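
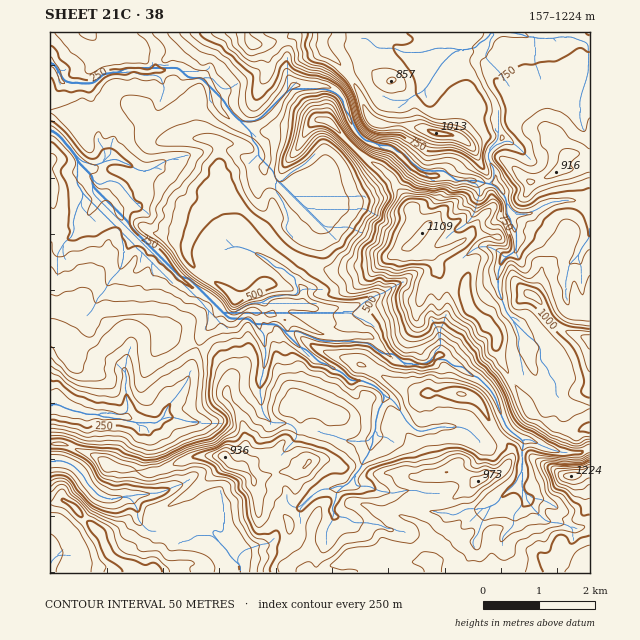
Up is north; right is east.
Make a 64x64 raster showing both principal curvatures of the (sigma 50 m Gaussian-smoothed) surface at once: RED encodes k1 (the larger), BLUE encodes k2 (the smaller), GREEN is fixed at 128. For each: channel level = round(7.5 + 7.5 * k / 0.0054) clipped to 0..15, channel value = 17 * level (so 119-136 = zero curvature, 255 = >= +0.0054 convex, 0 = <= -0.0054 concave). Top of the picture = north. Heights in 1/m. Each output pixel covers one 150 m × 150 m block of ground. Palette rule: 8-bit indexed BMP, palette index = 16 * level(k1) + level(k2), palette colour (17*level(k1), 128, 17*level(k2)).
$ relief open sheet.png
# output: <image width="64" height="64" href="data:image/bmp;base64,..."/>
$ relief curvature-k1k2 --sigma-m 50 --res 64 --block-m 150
<image width="64" height="64" href="data:image/bmp;base64,Qk02FAAAAAAAADYEAAAoAAAAQAAAAEAAAAABAAgAAAAAAAAQAAATCwAAEwsAAAABAAAAAAAAAIAAABGAAAAigAAAM4AAAESAAABVgAAAZoAAAHeAAACIgAAAmYAAAKqAAAC7gAAAzIAAAN2AAADugAAA/4AAAACAEQARgBEAIoARADOAEQBEgBEAVYARAGaAEQB3gBEAiIARAJmAEQCqgBEAu4ARAMyAEQDdgBEA7oARAP+AEQAAgCIAEYAiACKAIgAzgCIARIAiAFWAIgBmgCIAd4AiAIiAIgCZgCIAqoAiALuAIgDMgCIA3YAiAO6AIgD/gCIAAIAzABGAMwAigDMAM4AzAESAMwBVgDMAZoAzAHeAMwCIgDMAmYAzAKqAMwC7gDMAzIAzAN2AMwDugDMA/4AzAACARAARgEQAIoBEADOARABEgEQAVYBEAGaARAB3gEQAiIBEAJmARACqgEQAu4BEAMyARADdgEQA7oBEAP+ARAAAgFUAEYBVACKAVQAzgFUARIBVAFWAVQBmgFUAd4BVAIiAVQCZgFUAqoBVALuAVQDMgFUA3YBVAO6AVQD/gFUAAIBmABGAZgAigGYAM4BmAESAZgBVgGYAZoBmAHeAZgCIgGYAmYBmAKqAZgC7gGYAzIBmAN2AZgDugGYA/4BmAACAdwARgHcAIoB3ADOAdwBEgHcAVYB3AGaAdwB3gHcAiIB3AJmAdwCqgHcAu4B3AMyAdwDdgHcA7oB3AP+AdwAAgIgAEYCIACKAiAAzgIgARICIAFWAiABmgIgAd4CIAIiAiACZgIgAqoCIALuAiADMgIgA3YCIAO6AiAD/gIgAAICZABGAmQAigJkAM4CZAESAmQBVgJkAZoCZAHeAmQCIgJkAmYCZAKqAmQC7gJkAzICZAN2AmQDugJkA/4CZAACAqgARgKoAIoCqADOAqgBEgKoAVYCqAGaAqgB3gKoAiICqAJmAqgCqgKoAu4CqAMyAqgDdgKoA7oCqAP+AqgAAgLsAEYC7ACKAuwAzgLsARIC7AFWAuwBmgLsAd4C7AIiAuwCZgLsAqoC7ALuAuwDMgLsA3YC7AO6AuwD/gLsAAIDMABGAzAAigMwAM4DMAESAzABVgMwAZoDMAHeAzACIgMwAmYDMAKqAzAC7gMwAzIDMAN2AzADugMwA/4DMAACA3QARgN0AIoDdADOA3QBEgN0AVYDdAGaA3QB3gN0AiIDdAJmA3QCqgN0Au4DdAMyA3QDdgN0A7oDdAP+A3QAAgO4AEYDuACKA7gAzgO4ARIDuAFWA7gBmgO4Ad4DuAIiA7gCZgO4AqoDuALuA7gDMgO4A3YDuAO6A7gD/gO4AAID/ABGA/wAigP8AM4D/AESA/wBVgP8AZoD/AHeA/wCIgP8AmYD/AKqA/wC7gP8AzID/AN2A/wDugP8A/4D/AIeHh4eHh4Z1lre4trq3ppeHh4eHh4eEh5e4qKmXp6mFp6aVhYWHiId3doZ2hqd3doaXmJaYp5eXhoeHh4eHl4d3h3d3doaXx9e4l4a4doaXqKiXh4eGdoZ2hYeYh4eXhZan2LiXhod3h5inp7mol5eXloaHqIZ3doaHqJiHhpiYh3d3dnaGyLd1dXWFp4Z2h4aGhoeHh4d2hpeGloaHl4Z1dZe5uLenmKeohoeXh4eHh4dlhpd2hoeXqJaWl4WYmHd3d3Z2lteHhoeYhnWWdoaGh4eHh4eFhYSDhZeWdpeHdXaVloaGlrmnh4aHloeHh4aGdZeWdYenl5iFl7mVh4h3d3Z1h8e4mHWHh4WGh3d3h4eHh4d2dJa4poSGp3WXl3WHhoZ1ZZamdIV1dqeXl4eHqJWnqIWVh4eXhai6lnaHd3Z1dtfpuLemhoSVl4d3d3eHd3eHhYWH2JeFhriEp6eFhoiHd3aFk4WGhpe4h3aYh4aWlriolnaHh4WEg5ODg3Z1huf1qIeFpreCqJiHd3d3d3d3hoWWl9mXhaaohJe4l3SFhXZ1lqe4qLenh4Z2dZeXhnWGloaGh4aEppaWuJeWhtf5lnZ1dXank7m4t5eHdnd3d3Z1hpfol4aXhXSGuKeDp5eXt8iXh5iGdXWFhYRzlIR1dZeWhIaFqJZzc5WXxen3qHVjcnJzhIWWhqfHt5eGd3d2ZWSG54d2dpaWg5bIpKbp6LeWl4eXl5eXl6fIl5eWdXSFqJdkdZSCZZemlqXplnVycYOUc3NxgIBxhKbYp3Z2dZWWptiXl4aGqHWDhISTlYSFhIOEhIWFhYZ2hrfIp3V1hJSUlnWVxnWWp4am2ad0gZOWl4Z2h5eWhHKChMe2hVNjhbjIhnZ1hqaGhnWFhHKEg4SGh5iXhoaGhnV1p+i4hoWFgqeFdbe4p6d1lrelgnKWyKe4ttb52KeGhXJzpcWWhqTVp6ampqe3qIaGh6iVktfYybeouMfY18int8bH+fbXp4J0lXWn+vr49YSDgXFkh/vn5/jm1+f39siGZGN1uOnouHZ2h5eXuMiXhpa4uaKkp7jHuKiWmJa3yKeUg6iU99lxdJb3+MeXpthxcXKFxvf6qJaXh3V2hrf49/b29/rXlpenl4aFl5fK2MfHqIeGc3SEdYaWdod2h6nKyZSFY5b4ocX31pd1dGO2pqb29/e3l5eXdnZlZXWGh6i4x8batqWXlqe3loWnqIeXhoaWh3V2hnWEhXWGhoaXp5WDZGSE1qTEpnBwgICQkPj52IZ2doaHp4ZldXWFdYWFhnZ1p6WmuHSFptmlhoWFhYV1hIV1dYeHh4aGh3aFhISEdXV21seTYICBhZeoynSHl4eGdYeHh5eXdXaHdoaFhXVldoaUtbeXdHW4poSFdYV1hpiYh3SGh4eXdYV2hoaGhnV119ZwkHN2l8nXx9nWl4Z2hmWXdoaGhXR0dIaXdoRzc2Jjg9anhoVikYGVhnaHh4eXiIiDl5inhJaGdoZ2dnZ2l/dxkKaottfIl4aXuJZ1dIR0g3OCg3OFhqaEhYWGhXV0Y6Xnl3WCpaeWl3d3l6ioqJeXc5a5hISoh4d3d3Z2due3gJWY2temh4d3hoeFhISEhYV2hqd0p6iohZaol6aml5fWt4eFgqi6qJeXp7ioqJiWpoSUp4Kop4eHdnaGdqb4hHCHqOmXdneHdnWEdnWGhoeXh5emg7iXh4d1doeFlri5x4eHhYSImJeYqKiHh4eHlKi4coKFqKiYl5enqMf4uIBzl9i4h4aHh4aWlnZ1hpeHh4e4lIO4l4d2h3V2hYeZyah2hnSFmJiomIeHh4iXlKe5o4CWt6eoubfH2OnZqJNwdrfXh3Z2h4eXp7mGdZeol5iouISDuKeHdod2dHWHqLi3h4dzc5eoqIeHiJeYp2CAcIG318enp7mnl5eXhoGAdZfnp4d2d4eHdna2hoa5uKeoqJeDdKi4h4eHh3R1dqeoqJiXhXGnp4eXp6eodJCSp6bn57anp5aXp4WWhIBwdYfH14d3hoeIh3Z1t4WXyJeHh4eGdHSXqJeHd4d1dIanl5iXqJeAuJeHuKZzkHCVyNnYt6d1cXCQgHG3lHCEp4an6Jd3h4aHh3d2driUuKiHh4eGhoaEl5iYl4iHdYSWqJeIh6iogMeHl7eAcLX499i5qZeEcKKEpshxcpKGdpa4t8Z2h4aHiIeGdna3hbiXh4eXiIeHhIeImJiYmJallpiXiIe4qIDHh7aAovj4x6inmaiFgJWpqJaWdWN2h4eFltm3hoZ1h4d2dXaHt5aoh4eHh4eIh4WGh4eYiIiHhZWYh5iGyJaCt7eCtPimhHNycoOCgIWYqKenl5Zzh3WHl5PXuYaGdYeHhYaXt9moh4eHh4eHh4d2doeXiJiIh4aDhpeGldiEhai3oteCcIKUlZSDc3WGiKe3uLiEc4d2hai41qiGhHWHhobY9+e3mIeHh4aHiJiXh5eXl4iImJiYhoSnZIbZk6a3k3KClLenl4eHl5eGdnaGp+m4goSXh4am2biYlXOHhobn5oZ1dIeHh4d2h5iXl6enmIiIiIeYmJiEkpCQonKScpSnt6eGhoeYl6eXhoaHd6jnhJSllai55qendJCVdnbH5mVkhHWHd4iYl4WIh4eIh4eIh4iHh5iognDot2FypYOUlHSCcoOCgoGDlaaWl5eo2Kalt4OY2JZ3qJG1uHWW94Z0dZd2h4eHiJiGh4d3h4eHh4eHiIaGgXCF+fnWp5Z1dISUpMjIt7enhHBxlaeoqMimlqaUp9iGhpZwl7jI+Lh1dYaXhoeHh4iYh3aHh4eHdoeXh4dycIKm97eGt9jXx9f4tIOVhYan2NiXc4Fwppa3t4aXhKfHdoaFgZi46biWhoaGl5eHh4eIh4eGhoeHl4eHl4ZwgJfo56eGdneHqLi3k4KHhoeHhna32JaWhJBxl8iHl4WXyIeGc5O554Wkpod1hpaWh4eHiIiHl4Z2hnaXhoeBgqj4t4d2d3eHh5eXgoSHmKenp5eXhrfWhqincYCUp5eGhreXhnOB6aZypaaGh4WWlpeHh4iIh5iXhKeVl5dzgajop3d3d3eHh5eGg4WXqLe3ppaXqKaGx9inuKeWlLaGdYWXt5eFgOiChKipl4d1haeGhpiHh4iHqIWWuIWEcIbYuHd3d3eHh4eGhIaXt7enh3WGp5aWl7jZ6ai4uLeopoaEg7i5p2Cgcpiol5anh3SnlnSHh4iHl5eXlKaBcIa3uJd3d3d3d4eGhoeYt6eHdnZ2hnWGp7inlqe4qJeGhpfHuJWBcZC11ICXloaHl6eFlaiGdYaHdpioh3SAlLfXuJiXh3d3d3eHh4aXyJd2dnZ2dnZ1lod1hIaXqJiomIeFlcfoprXn+7VghYaHh4eol3Snh4d1hnaGqJaQt/jGl4iImJeHd3d3d3aHyKd2dod3d3d2hXZ2hoeol6iYl6iIl4Vyx8i1ttmCgpiXh4eImKmEp4eHdnaHhpaDpemmhZeHh4eXh3d3d3aHx6eWh4eHh4d3h3aGhqe3lISlpoaouZa2x5LWpJG1gJWolpiYmJiYhJeYh3d2h5iHdKaVc4aWh4iImJeHd3eHx6aFp5iHh4d3h3d2dnV1dJa4qLiWlLfIg6W3ovjHhFCRgHKXmKmYmIWYmIaHh4WYhnaFdIWXmJeYh4eXl4eYx6d0hbiHdoeGd4d3d3ZlZYWGl7nbybaTyPiklHKm+sWg2LeDcIKEhZR0p5eGh5d1hYWHh5iGhYeYmIaHiJiYqKd2dJe5hoaGh4iHh4d2dWV1c4PFx6i5pZam6LdxhPeAk9nphnaEg3OFh7iYhoeFhoeHd4eHh4aGh4aYmJiIl5eHdnWWpYR2d4eHh4eHhoWGdobG5aaFh3W4hZa3kqPEcHOD56eHh3eGhnbIh4Z2hZiXdoanp5eHh3aGh4eXl5eXh3Z2daS2hYaHh4eHhoWFh4en98WGdWJhgZBwgFDBkIOIyOjn57iXl4Z1xnV1dYZ1p8jIloV1dnd3hnaGl6iXmJiGdnSV54V0hod3d3V0hpe39+iYc4CQcnOGp6aX+YCFyPiWdZbIuLi4triYp4OElJOVg4SGlnR1hnZ2h5ioqZeGhYZ0dOfnlYSFd3Z0dIf4+NmYg4CFuIeFdXV15sSg6OeXdHR1lqeHh5a5qJKCyLh1ZIaHiJiXhnR0c3N0pqaFdIanlISW+NiGdGV0dIf395aWoXCFh7eXdmVllvdxwtqYhYOHhoaYmKiVuIOAp9mWhoaHh5iYqLenl5eWlaanp7fIp3OFdZf4l3VTdIb39nFwcGB1hoeXl4d1lvjplICUk4KGh5iGppeYhaRwlsinhZeGl5eHh5iYqLe3uLi4qKeolpKGhXV25+d0Ynb39nCQlZeGhYeXqNn49/jYlbfHYIOXl4aYqKiGdnVhlseol4aHh4eHh4eHh4eHh4eXl4eGgnGEqKeFdZf3tZT393GQuMnp19Xn+Pj317emlIWXhJG4p5eXqKiYdnaGpceoh4eXh4iHh4eHh3eHh4eHl5d1gZOmlIGFloWHyfn4+YZwlur559fWt7endXSEhIWXlnGVuJeHh5iHhod2h6eXh4eIl4eHh4eIiIZ3h4eHl5aGgZaYqbmGcHSXp7i5uMiEgJj4hWV1dXWldHR1hoeHl6iChKeHd4eXh4eHdoeHh5eYl4aHiIiIiIiHh4eHh5enc5WYl6i4mIWAl5e3l6jIkHHX93R0hXWFlnV3d4eHiJipgZand3eHh4eHh3eHlpeXqJaWl4iIiIiHh4aHh4eoqHKFh4eYyKiHgoKnp3ano4B296VzhYaGlnZ2h4eHh4iolYK3h3eHh4d3h4eHh8d0c4JhhaipqJeYl5iFl5anuaaDh3Z2h7i3mIZxgIBwgHBkxveDhaiop5eGd4eHh4eYp4GnqIeHh4eHd4eHh4e3gqaWp4GSp5aWl4aXlrmWhZSRlod3dnWWyKiGcYSFdHV2pvaVdZeourmGhoeHh4eHmIWDqIeHiIiHh4eHiIiHlHSXp6i3g3GBcYGScoKCcnOUdJZ2hoaGlLa4g5KXl4eGpvi3dYeXlpeGhYeIh4eHh5eDl5eHiIiIh4iHh4iIh3OXh4eHl7e4p6enuJO4loeHmJd2dnaHp5aWpoSi2Mi4p+fHhoaXh4eGhoeHiIeHh4iWdJeHh4eIh4eIh4eHiId0mIiHh4eImJeYmKiDhqeHh4eGdoaHh7mXlpeFcYeXqNm3hoaHiIeHd3eHh4eHh4eGl4aGh4eHh4eHh4eHh4iHhZeHh4eXh4eHiJiXc4aHhoeHh4eFp6i62ce3pZOVqLm3dnZ3h4eHh3eHiIiHh4eHh4eHdYeImIiHh4d3d4eHhpaXl5iYh3d3h4aGhJaXl6enuLi4t6aYxoWFhqW2hHanuJeGh3eHl4eHh4eIiIeHh4iIiId1hnaGdoaHh3d2h4c="/>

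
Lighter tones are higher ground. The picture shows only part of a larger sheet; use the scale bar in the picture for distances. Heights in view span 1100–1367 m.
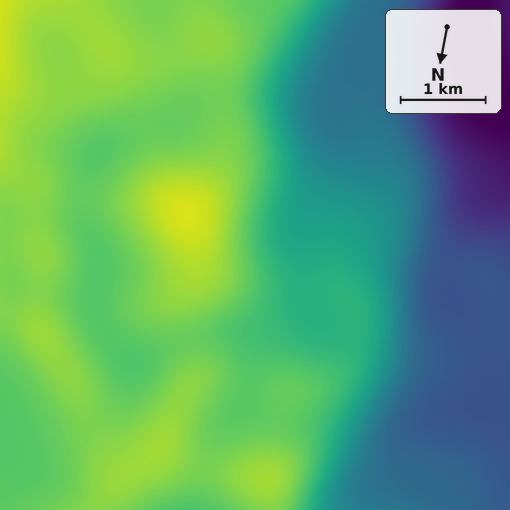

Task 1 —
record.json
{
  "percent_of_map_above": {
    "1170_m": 96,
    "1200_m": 84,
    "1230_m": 75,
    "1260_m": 69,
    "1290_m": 60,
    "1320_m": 38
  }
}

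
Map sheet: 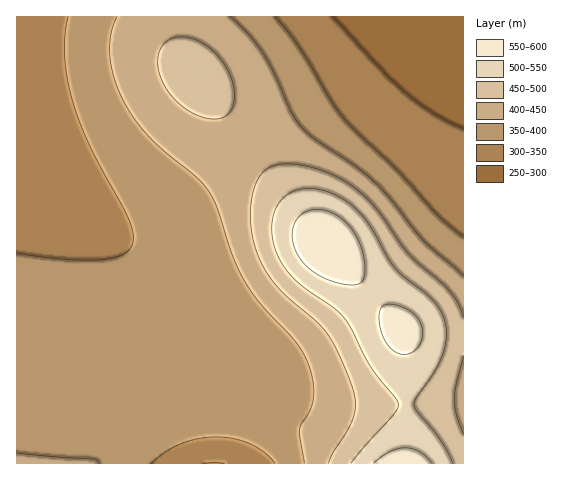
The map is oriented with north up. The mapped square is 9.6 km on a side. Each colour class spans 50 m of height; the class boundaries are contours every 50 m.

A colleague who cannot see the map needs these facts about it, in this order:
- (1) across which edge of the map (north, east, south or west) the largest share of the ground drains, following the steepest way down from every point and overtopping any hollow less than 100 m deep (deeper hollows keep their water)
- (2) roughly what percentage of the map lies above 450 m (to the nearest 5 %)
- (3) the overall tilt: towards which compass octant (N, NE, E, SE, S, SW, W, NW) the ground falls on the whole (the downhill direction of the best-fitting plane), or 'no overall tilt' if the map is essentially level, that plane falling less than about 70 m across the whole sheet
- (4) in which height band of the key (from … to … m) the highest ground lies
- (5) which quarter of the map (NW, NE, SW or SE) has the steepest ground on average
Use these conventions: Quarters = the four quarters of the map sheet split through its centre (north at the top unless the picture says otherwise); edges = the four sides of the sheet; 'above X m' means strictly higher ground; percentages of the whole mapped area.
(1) Most of the ground drains across the western edge.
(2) Roughly 20 % of the ground is higher than 450 m.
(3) Overall the map slopes down towards the north-west.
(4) The highest point is somewhere between 550 and 600 m.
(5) The steepest ground, on average, is in the south-east quarter.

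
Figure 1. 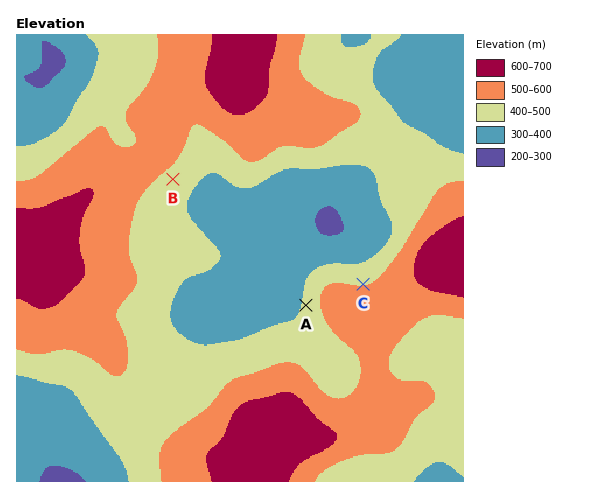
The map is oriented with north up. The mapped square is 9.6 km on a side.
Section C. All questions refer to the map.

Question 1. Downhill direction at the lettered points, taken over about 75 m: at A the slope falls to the W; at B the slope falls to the SE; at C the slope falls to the N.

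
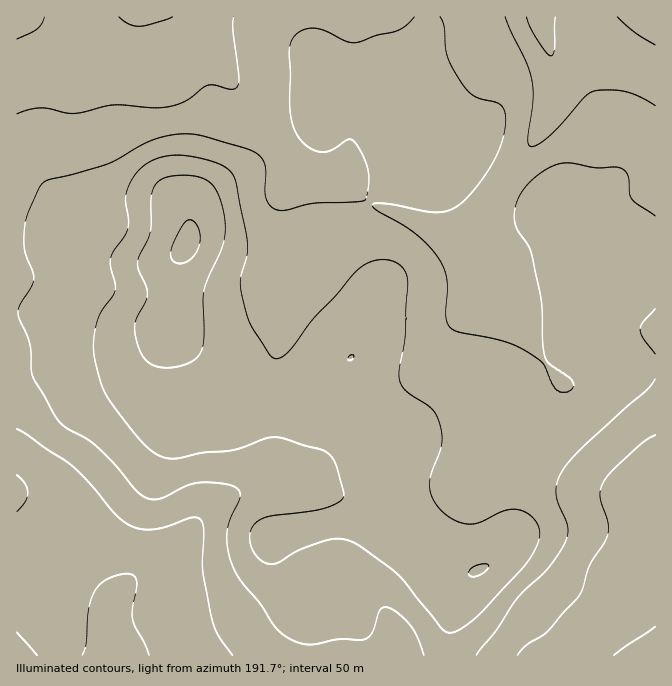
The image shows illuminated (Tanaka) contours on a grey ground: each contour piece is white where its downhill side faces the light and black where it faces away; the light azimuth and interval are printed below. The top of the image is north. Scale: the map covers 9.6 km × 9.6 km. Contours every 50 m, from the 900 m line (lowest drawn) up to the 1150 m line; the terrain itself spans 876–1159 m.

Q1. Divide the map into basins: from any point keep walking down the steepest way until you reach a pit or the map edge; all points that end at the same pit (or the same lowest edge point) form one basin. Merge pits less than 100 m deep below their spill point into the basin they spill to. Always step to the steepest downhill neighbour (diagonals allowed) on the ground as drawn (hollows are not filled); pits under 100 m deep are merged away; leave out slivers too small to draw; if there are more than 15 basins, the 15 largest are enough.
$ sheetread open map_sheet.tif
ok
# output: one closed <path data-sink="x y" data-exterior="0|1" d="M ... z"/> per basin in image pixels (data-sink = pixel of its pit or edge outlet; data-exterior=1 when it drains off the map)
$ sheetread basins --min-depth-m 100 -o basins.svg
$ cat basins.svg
<path data-sink="115 655" data-exterior="1" d="M44 313l-28 0 1 343 429-1 2-21 8-39 8-15 10-8-7-3-28-29-13-18-25-47-9-9-9-4-5-17 0-28-17-27-13-31-8 9-55 35-71 15-3-3-2-32-6-15-12-15-24-22-15 0-35 7-27 0-13-5-17-14z"/><path data-sink="17 17" data-exterior="1" d="M427 16l-410 0-1 296 34 2 10 5 17 14 13 5 27 0 35-7 15 0 24 22 12 15 6 15 2 32 3 3 71-15 55-35 28-28 5-12 6-33 0-15-10-28-5-25 0-15 4-9 24-24 15-10 7-3 27 1-39-36-22-5-63-3-6-15 0-25 3-15 0-15 30 6 43 14 28 0 3-16 10-27z"/><path data-sink="655 17" data-exterior="1" d="M655 16l-227 1 0 13-10 27-2 16 8 15 12 34 8 46-30-2-22 13-18 16-8 12-2 20 5 25 10 28 0 15-8 38-7 12-13 12-2 6 12 27 17 27 0 28 5 17 9 4 9 9 32 57 18 22 19 17 7 0 13-7 16-14 10-18 8-29 24-43 24-27 17-12 20-19 12-15 8-17 2-8-2-4-34-17-11-11-3-8 0-17 7-28 16-19 26-20 26-5z"/><path data-sink="655 655" data-exterior="1" d="M600 264l-3 0-4 4-9 19-3 18 0 17 3 8 11 11 34 17 2 4-2 8-8 17-12 15-20 19-17 12-24 27-24 43-8 29-10 18-11 11-25 13-9 11-8 22 0 8-5 19-1 22 209-1 0-360-16-1-10-3z"/>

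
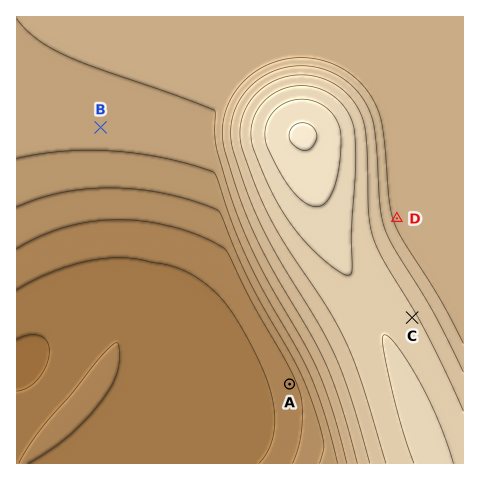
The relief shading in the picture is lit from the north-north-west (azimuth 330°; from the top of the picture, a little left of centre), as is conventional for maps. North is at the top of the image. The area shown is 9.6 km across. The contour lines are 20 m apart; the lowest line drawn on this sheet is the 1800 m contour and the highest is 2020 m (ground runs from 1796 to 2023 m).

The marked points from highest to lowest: C D B A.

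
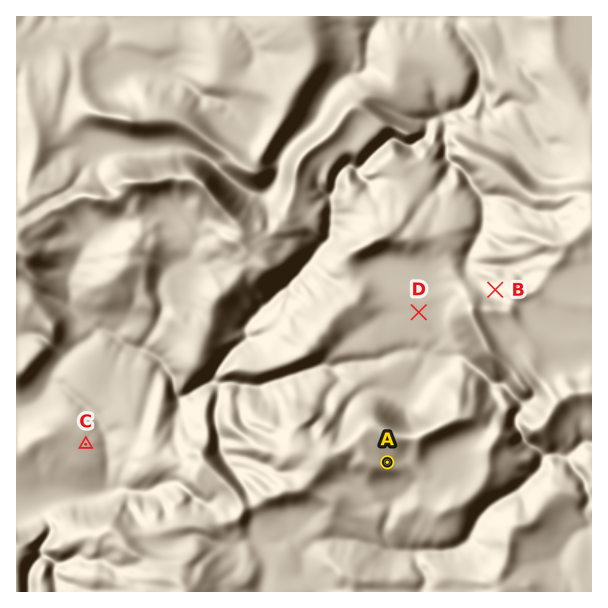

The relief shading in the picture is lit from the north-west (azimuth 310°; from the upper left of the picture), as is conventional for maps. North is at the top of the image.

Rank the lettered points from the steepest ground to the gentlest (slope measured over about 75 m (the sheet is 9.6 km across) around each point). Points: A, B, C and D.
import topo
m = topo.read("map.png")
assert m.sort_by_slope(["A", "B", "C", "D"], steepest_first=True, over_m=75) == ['B', 'A', 'C', 'D']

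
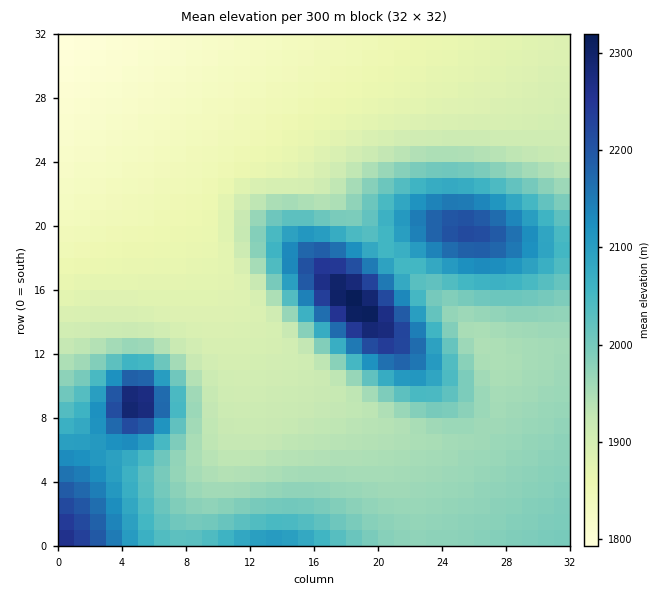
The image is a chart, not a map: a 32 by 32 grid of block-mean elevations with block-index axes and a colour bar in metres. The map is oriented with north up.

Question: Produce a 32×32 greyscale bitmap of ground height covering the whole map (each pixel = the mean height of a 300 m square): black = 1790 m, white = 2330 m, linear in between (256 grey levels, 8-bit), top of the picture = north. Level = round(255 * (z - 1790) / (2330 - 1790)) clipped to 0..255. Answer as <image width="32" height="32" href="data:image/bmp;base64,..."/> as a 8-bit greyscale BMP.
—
<image width="32" height="32" href="data:image/bmp;base64,Qk02CAAAAAAAADYEAAAoAAAAIAAAACAAAAABAAgAAAAAAAAEAAATCwAAEwsAAAABAAAAAAAAAAAAAAEBAQACAgIAAwMDAAQEBAAFBQUABgYGAAcHBwAICAgACQkJAAoKCgALCwsADAwMAA0NDQAODg4ADw8PABAQEAAREREAEhISABMTEwAUFBQAFRUVABYWFgAXFxcAGBgYABkZGQAaGhoAGxsbABwcHAAdHR0AHh4eAB8fHwAgICAAISEhACIiIgAjIyMAJCQkACUlJQAmJiYAJycnACgoKAApKSkAKioqACsrKwAsLCwALS0tAC4uLgAvLy8AMDAwADExMQAyMjIAMzMzADQ0NAA1NTUANjY2ADc3NwA4ODgAOTk5ADo6OgA7OzsAPDw8AD09PQA+Pj4APz8/AEBAQABBQUEAQkJCAENDQwBEREQARUVFAEZGRgBHR0cASEhIAElJSQBKSkoAS0tLAExMTABNTU0ATk5OAE9PTwBQUFAAUVFRAFJSUgBTU1MAVFRUAFVVVQBWVlYAV1dXAFhYWABZWVkAWlpaAFtbWwBcXFwAXV1dAF5eXgBfX18AYGBgAGFhYQBiYmIAY2NjAGRkZABlZWUAZmZmAGdnZwBoaGgAaWlpAGpqagBra2sAbGxsAG1tbQBubm4Ab29vAHBwcABxcXEAcnJyAHNzcwB0dHQAdXV1AHZ2dgB3d3cAeHh4AHl5eQB6enoAe3t7AHx8fAB9fX0Afn5+AH9/fwCAgIAAgYGBAIKCggCDg4MAhISEAIWFhQCGhoYAh4eHAIiIiACJiYkAioqKAIuLiwCMjIwAjY2NAI6OjgCPj48AkJCQAJGRkQCSkpIAk5OTAJSUlACVlZUAlpaWAJeXlwCYmJgAmZmZAJqamgCbm5sAnJycAJ2dnQCenp4An5+fAKCgoAChoaEAoqKiAKOjowCkpKQApaWlAKampgCnp6cAqKioAKmpqQCqqqoAq6urAKysrACtra0Arq6uAK+vrwCwsLAAsbGxALKysgCzs7MAtLS0ALW1tQC2trYAt7e3ALi4uAC5ubkAurq6ALu7uwC8vLwAvb29AL6+vgC/v78AwMDAAMHBwQDCwsIAw8PDAMTExADFxcUAxsbGAMfHxwDIyMgAycnJAMrKygDLy8sAzMzMAM3NzQDOzs4Az8/PANDQ0ADR0dEA0tLSANPT0wDU1NQA1dXVANbW1gDX19cA2NjYANnZ2QDa2toA29vbANzc3ADd3d0A3t7eAN/f3wDg4OAA4eHhAOLi4gDj4+MA5OTkAOXl5QDm5uYA5+fnAOjo6ADp6ekA6urqAOvr6wDs7OwA7e3tAO7u7gDv7+8A8PDwAPHx8QDy8vIA8/PzAPT09AD19fUA9vb2APf39wD4+PgA+fn5APr6+gD7+/sA/Pz8AP39/QD+/v4A////AN7Sv6qUgnVvcHaAipGTkIh+c2hhXFlYWFlaW1xeX2Fi1su5pI98bmZjZWpwdnl4dW5nYVtYVlZWV1hZW1xeX2DLwbGeindoXllYWl5iZGVkYV1ZVlRUU1RVVlhZWlxdX722qJeEc2RZUk9PUVRWV1dWVVNSUVFRUlNVVldZWlxdr6mekIFxYlZOSUhJSkxNTk9OTk5OTk9QUlNUVldYWlufnJeQh3lnV0tGQ0NERUdISUpKS0tMTU5QUVNUVVdYWpCSlZ2glHpfTENAQEBBQ0RFRkdISUpLTU5QUVJUVVZYgomatcnAmm5QQj49PT4/QUJDRUZHSU1RU1JRUVJTVVZ0gJzI7Oa1elNBPDs7PD0+QEFCREpTXWJgWlJPUFJTVGZzkcHo5LR4UD85OTk6Ozw+P0NOYHB5eG9gU01PUFFTWGJ5nbq3k2ZIOzc2Nzg5OzxDVW6GlZeMd2BQTE1OUFFLUV1wf31oTz43NDQ1Njc5Q1t7m7G4rZR2WkxLTE1PUEBDSE5TUUg9NjMyMzM0NkFdhKvJ1c2zj2tSSktMTk9QNzk6Ozw6NzMxMDAxMjM+W4az2Ornzqh/XU1MTk9QUVIvMTIyMTAvLi0tLi8wOVWBstv09+K9kmxVUlVXWFhYVykrKywrKysrKyssLTNLdKbT8frsy6J7Y11iZmhoZmNgJCYmJycnKCgoKSotPmKRv+Hw6c+riHFtdXyBgX96c2sgISIjJCQlJSYnKDJOd6LF2NjGqo58fIiVnaCfmI6DdhweHyAhISIjJCUpOlqAobe8sZ2JfYOUpbO7vLarnYx8GRocHR4fICEiIyo/XXqPl5KGeHN9kqa4xcrIv7Cei3oWGBkaGx0eHyAiKz5UZnBvaGFhbYGWqbjCxL+zo5F/bxQVFxgZGhwdHiAoNkNMTktIS1dneYuapaqqo5iKe21gEhMUFhcYGhscHiMqMDMzNDlCTltodX+GiIaAd21jWVIQERIUFRcYGRscHiEkJigtMzpCS1NbYWVmZGBaVE9KRg4PERITFRYXGRocHiAiJSgsMTY8QUVJS0tKSEZDQT8+DA0PEBETFBYXGRocHR8hJCcqLTAzNjg5Ojo6OTk5OTkKCw0OEBETFBUXGBobHR8hIyUnKSstLjAxMjIzNDQ1NggKCw0ODxESFBUWGBkbHB4gISMlJigpKywtLi8wMjM0BwgJCwwODxASExUWGBkaHB0fICIjJSYoKSosLS4wMTIFBggJCwwNDxASExQWFxkaHB0eICEjJCUnKCorLC4vMQMFBgcJCgwNDhARExQWFxgaGx0eHyEiJCUmKCkrLC4vAQMEBgcICgsNDhAREhQVFxgZGxweHyEiIyUmKCkqLC0="/>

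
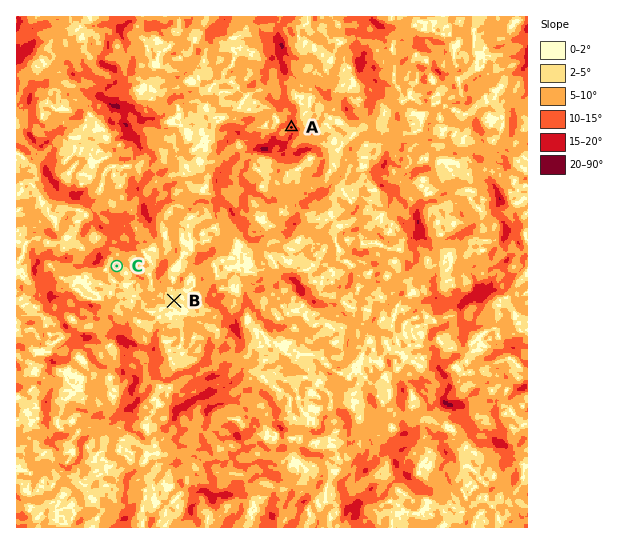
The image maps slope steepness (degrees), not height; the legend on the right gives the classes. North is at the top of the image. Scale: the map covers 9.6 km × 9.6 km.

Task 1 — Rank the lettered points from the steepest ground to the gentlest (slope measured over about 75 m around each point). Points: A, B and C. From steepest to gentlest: A C B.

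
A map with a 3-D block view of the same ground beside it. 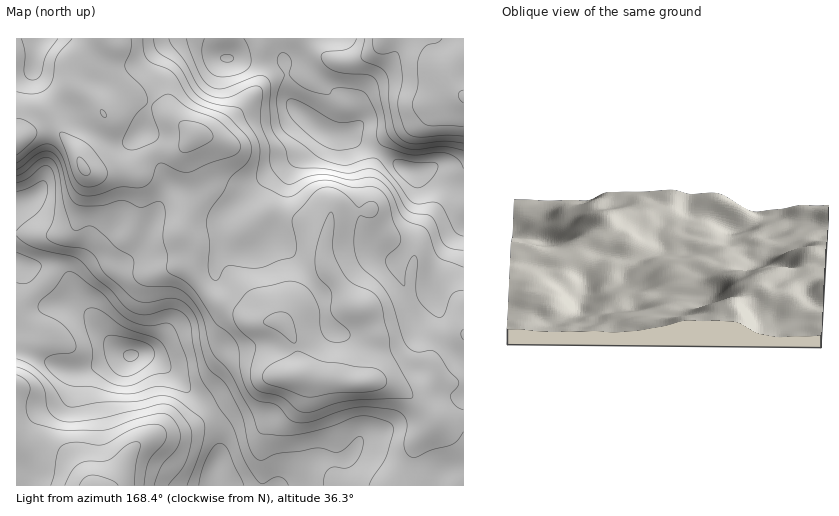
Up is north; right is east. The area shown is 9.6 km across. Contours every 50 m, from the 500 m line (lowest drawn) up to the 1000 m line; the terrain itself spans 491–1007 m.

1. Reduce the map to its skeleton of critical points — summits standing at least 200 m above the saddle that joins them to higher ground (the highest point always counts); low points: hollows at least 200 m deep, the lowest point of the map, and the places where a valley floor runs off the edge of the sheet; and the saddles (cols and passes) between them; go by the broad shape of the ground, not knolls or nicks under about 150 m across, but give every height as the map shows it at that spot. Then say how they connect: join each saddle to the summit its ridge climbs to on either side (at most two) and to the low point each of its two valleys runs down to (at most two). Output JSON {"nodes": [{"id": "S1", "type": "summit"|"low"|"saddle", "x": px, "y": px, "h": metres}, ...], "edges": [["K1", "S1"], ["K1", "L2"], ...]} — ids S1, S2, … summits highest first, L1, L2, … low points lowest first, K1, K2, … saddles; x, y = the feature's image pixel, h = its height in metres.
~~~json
{"nodes": [
{"id": "S1", "type": "summit", "x": 131, "y": 356, "h": 1007},
{"id": "S2", "type": "summit", "x": 320, "y": 130, "h": 930},
{"id": "L1", "type": "low", "x": 83, "y": 168, "h": 491},
{"id": "L2", "type": "low", "x": 94, "y": 485, "h": 529},
{"id": "L3", "type": "low", "x": 463, "y": 97, "h": 595},
{"id": "K1", "type": "saddle", "x": 279, "y": 39, "h": 833},
{"id": "K2", "type": "saddle", "x": 211, "y": 415, "h": 810},
{"id": "K3", "type": "saddle", "x": 463, "y": 419, "h": 646}],
"edges": [["K1", "S2"], ["K1", "L1"], ["K1", "L3"], ["K2", "S1"], ["K2", "L1"], ["K2", "L2"], ["K3", "S1"], ["K3", "S2"], ["K3", "L1"]]}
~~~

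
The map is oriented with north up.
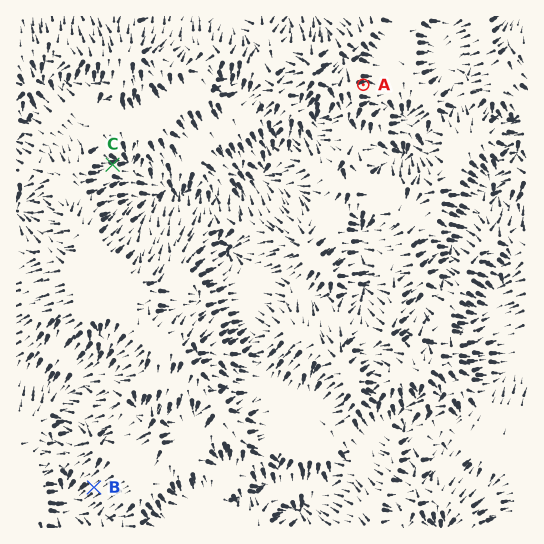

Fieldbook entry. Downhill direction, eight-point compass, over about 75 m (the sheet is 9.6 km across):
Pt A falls E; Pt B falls SW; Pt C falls E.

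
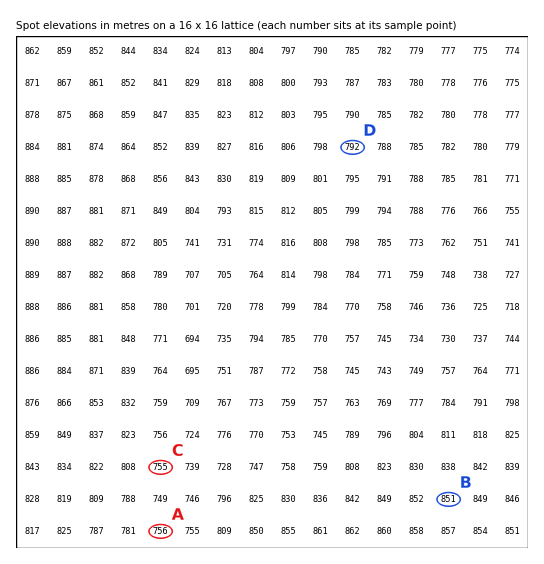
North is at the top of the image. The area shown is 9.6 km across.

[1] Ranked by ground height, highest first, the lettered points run B D A C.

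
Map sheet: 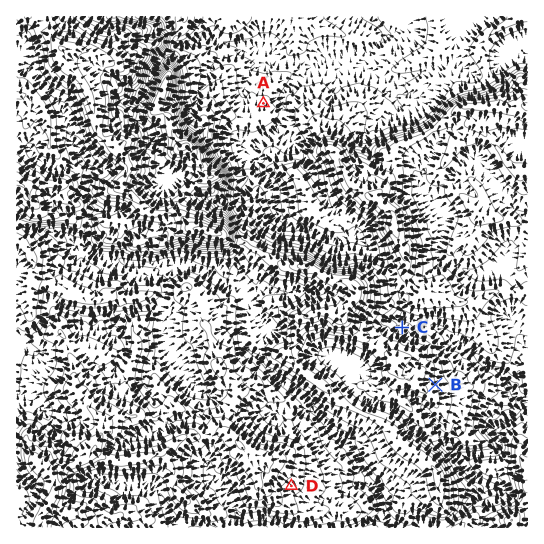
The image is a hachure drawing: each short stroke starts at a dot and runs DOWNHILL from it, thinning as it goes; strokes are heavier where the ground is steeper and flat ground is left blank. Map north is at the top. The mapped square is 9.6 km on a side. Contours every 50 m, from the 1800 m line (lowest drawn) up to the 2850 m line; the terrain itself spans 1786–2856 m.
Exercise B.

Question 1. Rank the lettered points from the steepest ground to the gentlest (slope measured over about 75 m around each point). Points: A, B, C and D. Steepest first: C B D A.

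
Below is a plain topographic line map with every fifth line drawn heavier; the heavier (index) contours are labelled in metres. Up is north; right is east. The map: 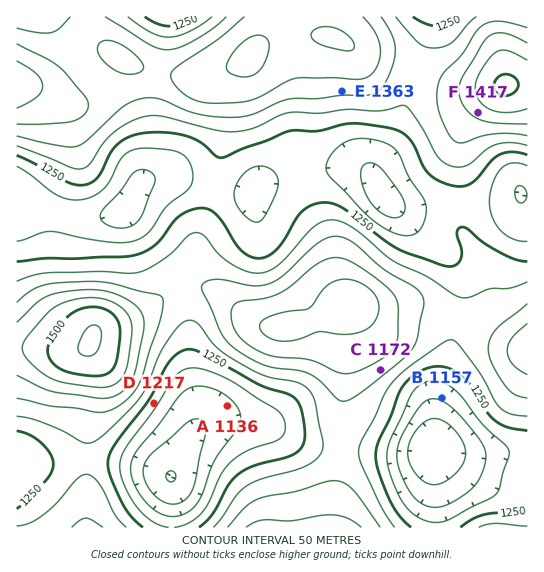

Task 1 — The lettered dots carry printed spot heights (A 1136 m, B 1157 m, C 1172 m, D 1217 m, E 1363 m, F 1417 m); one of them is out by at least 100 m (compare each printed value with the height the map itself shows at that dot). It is C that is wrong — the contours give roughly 1372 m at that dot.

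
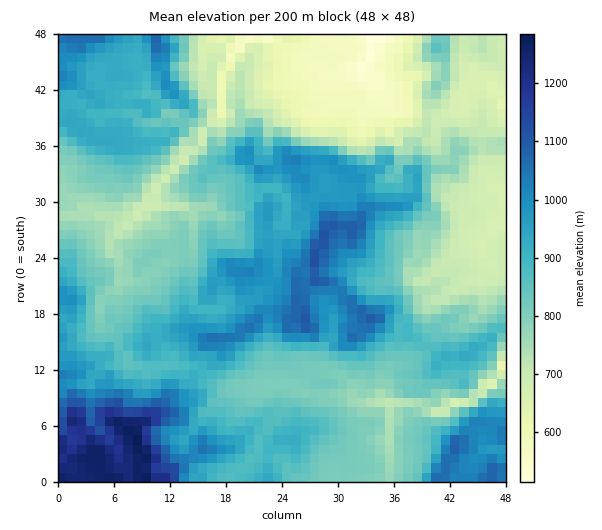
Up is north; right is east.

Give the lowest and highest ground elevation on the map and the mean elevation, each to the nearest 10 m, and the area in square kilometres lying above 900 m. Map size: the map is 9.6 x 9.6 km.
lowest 480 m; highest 1300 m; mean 850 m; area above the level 34.8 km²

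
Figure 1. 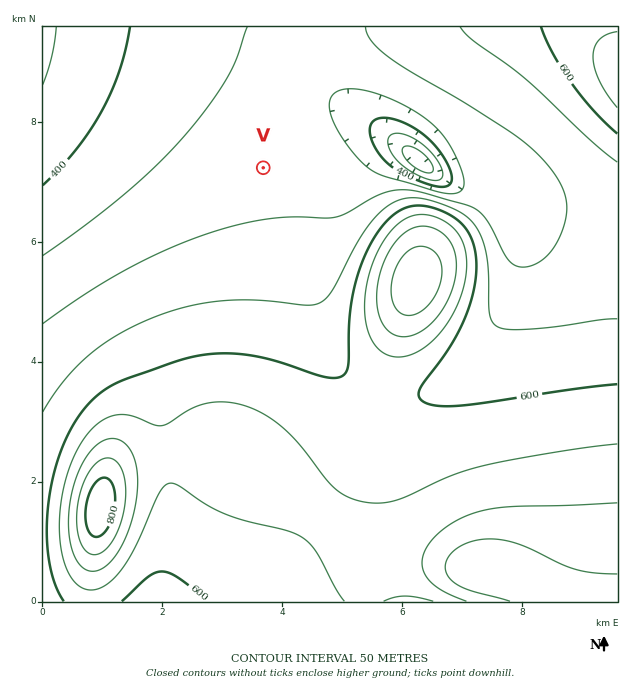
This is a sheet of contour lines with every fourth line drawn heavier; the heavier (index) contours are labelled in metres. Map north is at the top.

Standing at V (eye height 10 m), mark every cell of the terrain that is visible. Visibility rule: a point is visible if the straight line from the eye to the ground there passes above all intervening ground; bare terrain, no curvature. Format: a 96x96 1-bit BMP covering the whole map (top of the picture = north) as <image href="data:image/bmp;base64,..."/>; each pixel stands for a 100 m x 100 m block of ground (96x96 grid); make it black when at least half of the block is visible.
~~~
<image width="96" height="96" href="data:image/bmp;base64,Qk2+BAAAAAAAAD4AAAAoAAAAYAAAAGAAAAABAAEAAAAAAIAEAAATCwAAEwsAAAIAAAAAAAAA////AAAAAAAAAAAAAAAAAAAAAAAAAAAAAAAAAAAAAAAAAAAAAAAAAAAAAAAAAAAAAAAAAAAAAAAAAAAAAAAAAAAAAAAAAAAAAAAAAH4AAAAAAAAAAAAAAP+AAAAAAAAAAAAAAP+AAAAAAAAAAAAAAH8AAAAAAAAAAAAAADgAAAAAAAAAAAAAAAAAAAAAAAAAAAAAAAAAAAAAAAAAAAAAAAAAAAAAAAAAAAAAAAAAAAAADgAAAAAAAAAAAAAAHgAAAAAAAAAAAAAAPwAAAAAAAAAAAAAAPwAAAAAAAAAAAAAAfwAAAAAAAAAAAAAAfwAAAAAAAAAAAAAAf4AAAAAAAAAAAAAA/4AAAAAAAAAAAAAA/4AAAAAAAAAAAAAA/8AAAAAAAAAAAAAA/8AAAAAAAAAAAAAA/8AAAAAAAAAAAAAA/8AAAAAAAAAAAAAA/+AAAAAAAAAAAAAA/+AAAAAAAAAAAAAA/+APwAAAAAAAAAAA//Af/gAAAAAAAAAA//B///AAAAAAAAAA//n///4AAAAAAAAAf/////8AAAAAAAAAf/////8AAAAAAAAAf/////+AAAAAAAAAf/////+AAAAAAAAAP/////+AAAAAAAAAP/////+AAAAAAAAAP//////AAAAAAAAAP//////AAAAAAAAAP//////gAAAAAAAAP//////wAAAAAAAAP//////4AAAAAAAAP//////8AAAAAAAAP//////+AAAAAAAAP///////AAAAAAAAP///////AAAAAAAAf///////gAAAAAAAf///////wAAAAAAAf///////wAAAAAAAf///////4AAAAAAA////////4AAAAAAA////////8AAAAAAAf///////8AAAAAAAf///////8AAAAAAAP///////+AAAAAAAP///////+AAAAAAAH////////AAAAAAAD////////AAAAAAAB////////gAAAAAAA////////gAAAAAAAf///////wAAAAAAAP///////wAAAAAAAH///////wAAAH4AAD///////wAAD/8AAB///////wAA//8AAA///////gBD//8AAAf//////AHn//8AAAf///+D8AH///8AAAP///8AAAH///8AAAP///4AAAP///8AAAH///wAAAP///8AAAH///wAAAf///8AAAH///gAAAf///8AAAD///gAAA////8AAAD///gAAB////8AAAD///AAAD////8AAAD///AAAH////8AAAD///AAAP////8AAAD///AAAf////8AAAH///gAB/////8AAAH///wAH/////8AAAH///4Af/////8AAAH///////////8AAAP///////////8AAAP///////////8AAAP///////////8AAAf///////////8AAA////////////8AAA////////////8AAB////////////8AAB////////////4AAD////////////wAAH////////////AAAP///////////8A="/>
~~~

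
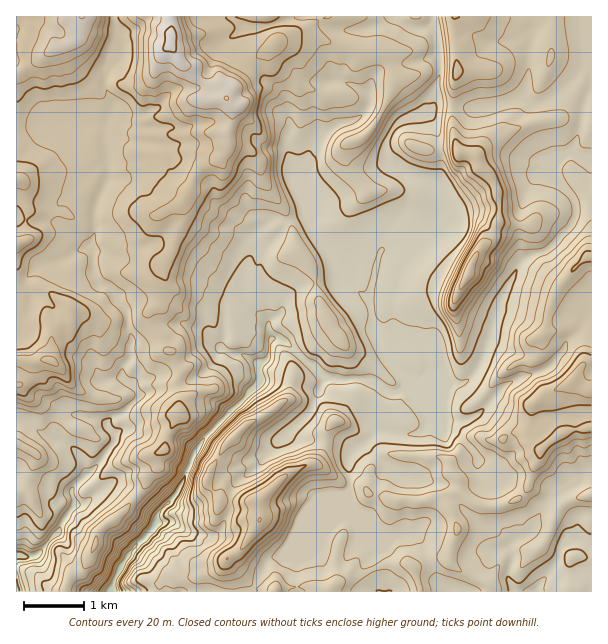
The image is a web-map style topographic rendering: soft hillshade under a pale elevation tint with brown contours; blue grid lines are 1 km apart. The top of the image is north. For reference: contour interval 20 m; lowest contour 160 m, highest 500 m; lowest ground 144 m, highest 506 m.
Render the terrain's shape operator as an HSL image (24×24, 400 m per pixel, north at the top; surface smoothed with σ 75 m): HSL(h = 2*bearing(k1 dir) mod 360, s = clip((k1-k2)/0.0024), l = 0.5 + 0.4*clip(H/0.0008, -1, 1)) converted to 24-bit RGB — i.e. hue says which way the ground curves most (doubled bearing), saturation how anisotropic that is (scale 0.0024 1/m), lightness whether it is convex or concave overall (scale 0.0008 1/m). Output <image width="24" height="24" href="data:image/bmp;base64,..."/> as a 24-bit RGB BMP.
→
<image width="24" height="24" href="data:image/bmp;base64,Qk32BgAAAAAAADYAAAAoAAAAGAAAABgAAAABABgAAAAAAMAGAAATCwAAEwsAAAAAAAAAAAAAd8zHimyz5Yd8a6EbAF6c1J3HmnukoF6UsIJMTJVXbb+nblqoeIajs4eWgWmNcmR+kbN5e093XKFvfKqHl1J1XIdUbY+EkIV1PWUWOsB7vmeh89vVADMruHZYtpeya2ulzqLX0IKOMGA3YnRcbXhqk5RugnKEaH6aq4KVjm2ihqFrdntsbF6JvZWnTI+Sm3uekHu1EH5KVamn8bjFz4GoADMhjms/lDw9S3k0y46DxJ2mN3V3eX5/lpJ3fHN/hIJnbHVfZl51wq6Nb2B9boFpZIJjr2dkZYBkereVrnazImdYVYpI7rzMqyuICFJZsmlrc8aNfoq4x7WUSEWOaHp6f3Z2iWB0hYqwene2bpytqGNVdnm1s32/VottqXGFoFqmqopykHJgO3aEnlhcbmtE67K8AXBu4VzzfLNvM4Fq5KHLxWmoSW5KQ7u2hLGxYpFvdGpShVRYi7SCdF1ya11Uw4xxUHNhX5lpeLSVeo+xjlySOItzmX69ypm66c/CACsz7a2pUX9LJWA70maq6LbrVTxzf5RnlW6ofoa5iKnFsXKNcEZSboBSwrCdWVqGaHddroted0hVdoGpapGsPHJQhWRT6IBxAlI5AOyc78DTOV4+PmhBsWlOpHRaV41+eIRab3lPZGNBnUlhhIPFqYi/ep55vIe4hnKwgI9DXYpoe25Kll9USZeOcIOix7K43LXSADYlB9EU99TzU6y7QpmWyYOPgGOHfoeRhnyObWl8lZ9mRXJNjl99upOJcYNhenlWroa9hlF4csqkX5Cal1mYSXNNlqVftVuV2b7hF36DS2Yq1JZ6RFl2k4pOlHZYj4xfgHByd3l+WYNcsGaVK4NBh7VkwYjKiYyzlHi5q9XXflGOkGBhU2uAlXCDgKxzaa+Kh05NnU5UMml+xbSCfTNVmqJ3bKudcWKRf4l+b2N8tKttOmxzz467lKxDKV07wJmOYGRUtI5vj2KHepqQTU2Dd5xzm7WQgFBkfFJvp46bO2qLiUVCl4uerMuxY1KMg3CDf3l3X0dsydGIRmJxWFiKw6OkaHqZXY5PaHSBmod2lZG1gJKlbkiSq6SKnJ1lVWKHcYqNj4R7YVWMZ26JnLWVbrWDfFZ/hnqEhXiAajGEzeaaSGdvVXh6jn1ppJB0cnp/a4WMdayQmIdgfVFZfFVkjpJ0prGJZV2EcH1/hHaEhHSGYX98ncZ7bEhjf3F/fIGFgXyMLFCD+dXSQnlmPGRte4GGvpKPZHlyZpRTeXhelIp4alyPfImYjYSUs6WCW11udIZ8b3V9jHGRfYSNfbh+bmN7e4J/e4OAcoGBT2997HR62KGsLlpkWYlwh3SiwoSuwZXKZHuUgoVrY3iJgnF1foVltZN+ZXeGdIuIZXJ6aH+BnryShU1+hIJ4eoB6eH98eX95an1zIFpd+dXSaE6WZpVXL2dKoK57lJBdgWWFj5iFX1uBhnmSkY+kn3V2npV7ZXx1aHJ8d3ldbq9cdGN+knmCg4RmbnpqgIB2dYJ6NkNXxr5NyWWlm4y0fnKiRotVf6B1anR8in56X3eBd4qBiYF3l3iYtYyNnFpaS1p1jsOWVkuTfG96e2puuJOeeoiteY6aeWSBcERffa9kd8ZuVn55kWt0YGKWroSifHOMfnuFbW2FgX9xeoFzaH13sHGBvKCRSVSCmc2GUUJkfWKFlKJ7ZZ1edlxceEtDXTJkiLVqqN2uhk98Z2dzcWyDepJ/g4dyg3R6gnyAeHCFeoqLfY93fmh7en5nt6OKY5KmtaJXVlB5TGt9zKLAw5N8MEB0r8HTPzC0wufMuICNhF90aXNpc31qg3VngodvfHt3fn94gIFydXR+jG9yjmB1aZFapJxioLFYUl2peFOCcH1iQnc4z1ZZLqeQZH5HPTdtrcFxgm1jqYSmkn2rjIimZXaRh4RpeHtmdH1rfW6IgVp6lp5jT4yFpoyyh5Ory9GtYz12Y4GLfpCijZKqQmF50o+PWItuLkJiu69WZnFQZX5PgHZedYNjdWmLq3qbi4x8c5NzUYGFY2Gbwo+WW3WMZLyRgLm3rU1xl2B6aY+Fbn9neF5XXoKHeqRvrY2yIi2E4NC8h4ivhZimXVyPgZl1bYGFcHSWtZazroqSUIl+Q0tjq4uFrc2hUI96ZUtDhnCPso6nf4iddXCOe5ChhoimhZOfopt9KyJfxtGWZ35pknFxYGOFpqKOaGiAZn10iHJpqpiGaIqqST97V5JazdeWV0JxhmuNcX1fcJhSn3pVlG2clmpjYJBpfYZskHJgSyx5w8KFfJB1cn+Ca3p8m5p4bWp6"/>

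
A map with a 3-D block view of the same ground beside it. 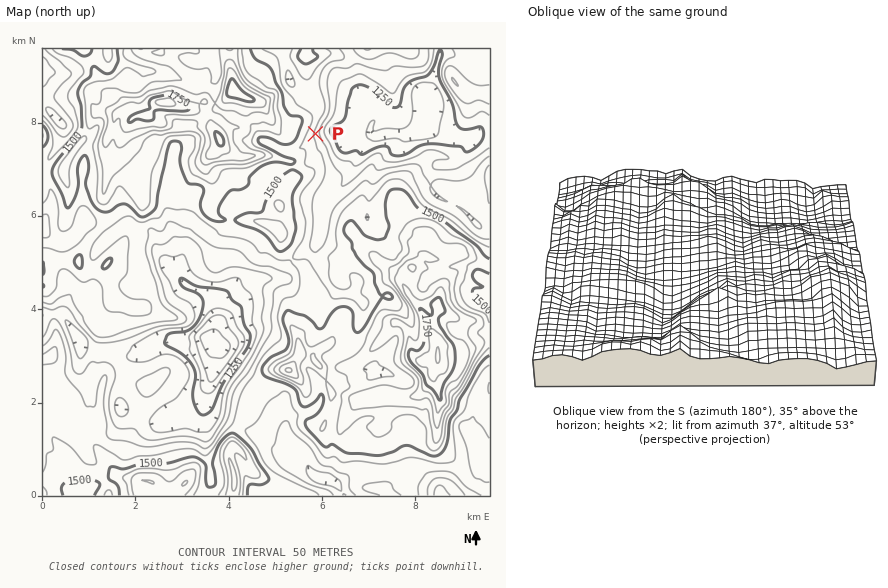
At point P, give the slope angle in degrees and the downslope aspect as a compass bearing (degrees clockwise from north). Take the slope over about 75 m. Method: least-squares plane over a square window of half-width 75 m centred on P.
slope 21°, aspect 93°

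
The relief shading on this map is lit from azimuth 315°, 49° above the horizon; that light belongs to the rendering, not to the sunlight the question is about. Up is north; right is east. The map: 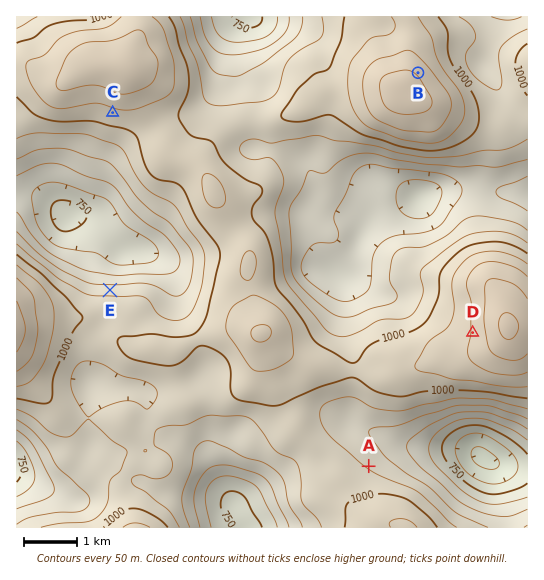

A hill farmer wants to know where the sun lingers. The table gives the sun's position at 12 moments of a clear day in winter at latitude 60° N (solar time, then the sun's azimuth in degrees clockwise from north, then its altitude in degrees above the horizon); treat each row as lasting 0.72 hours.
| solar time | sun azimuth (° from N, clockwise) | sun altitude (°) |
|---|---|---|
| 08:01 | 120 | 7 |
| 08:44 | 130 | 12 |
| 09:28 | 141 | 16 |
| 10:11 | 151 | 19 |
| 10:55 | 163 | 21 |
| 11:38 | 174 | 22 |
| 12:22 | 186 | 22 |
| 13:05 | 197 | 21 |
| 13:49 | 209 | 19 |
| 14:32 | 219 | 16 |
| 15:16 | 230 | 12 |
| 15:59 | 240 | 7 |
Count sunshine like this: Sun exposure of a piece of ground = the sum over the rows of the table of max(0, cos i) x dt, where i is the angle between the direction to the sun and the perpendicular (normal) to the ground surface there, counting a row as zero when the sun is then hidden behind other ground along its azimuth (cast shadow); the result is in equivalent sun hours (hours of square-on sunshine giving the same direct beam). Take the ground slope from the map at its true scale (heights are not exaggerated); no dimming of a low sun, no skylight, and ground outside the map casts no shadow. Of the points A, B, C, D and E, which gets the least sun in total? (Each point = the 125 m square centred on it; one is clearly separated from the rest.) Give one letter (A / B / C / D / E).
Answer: E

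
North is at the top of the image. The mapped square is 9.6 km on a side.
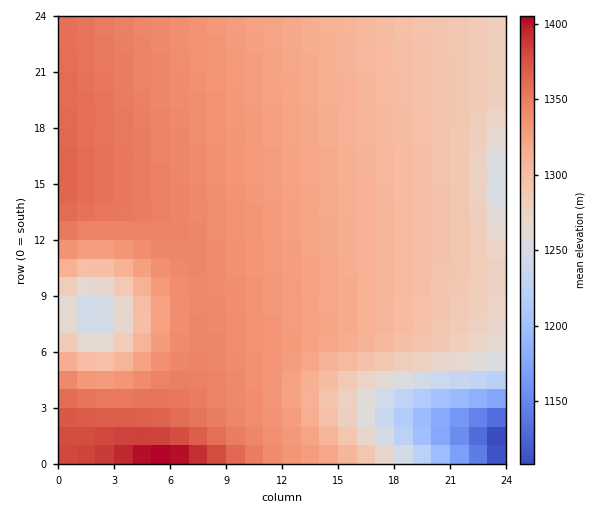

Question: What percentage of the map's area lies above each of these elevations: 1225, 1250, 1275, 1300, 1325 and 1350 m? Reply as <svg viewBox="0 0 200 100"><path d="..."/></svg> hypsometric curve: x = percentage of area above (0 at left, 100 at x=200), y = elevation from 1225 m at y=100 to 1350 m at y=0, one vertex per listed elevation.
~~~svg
<svg viewBox="0 0 200 100"><path d="M192 100l-5-20-10-20-34-20-51-20-64-20"/></svg>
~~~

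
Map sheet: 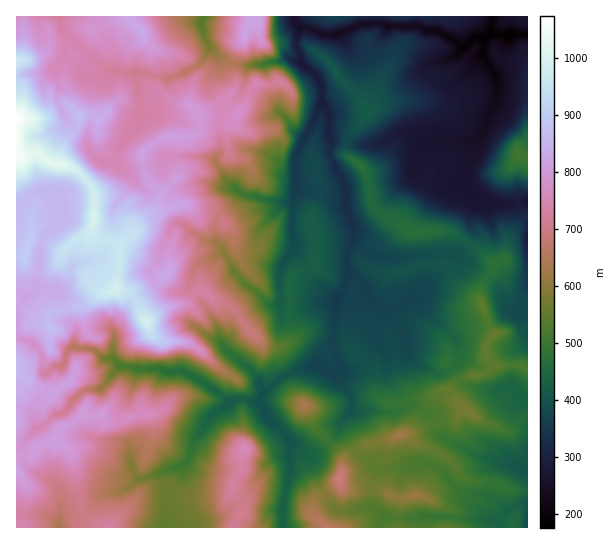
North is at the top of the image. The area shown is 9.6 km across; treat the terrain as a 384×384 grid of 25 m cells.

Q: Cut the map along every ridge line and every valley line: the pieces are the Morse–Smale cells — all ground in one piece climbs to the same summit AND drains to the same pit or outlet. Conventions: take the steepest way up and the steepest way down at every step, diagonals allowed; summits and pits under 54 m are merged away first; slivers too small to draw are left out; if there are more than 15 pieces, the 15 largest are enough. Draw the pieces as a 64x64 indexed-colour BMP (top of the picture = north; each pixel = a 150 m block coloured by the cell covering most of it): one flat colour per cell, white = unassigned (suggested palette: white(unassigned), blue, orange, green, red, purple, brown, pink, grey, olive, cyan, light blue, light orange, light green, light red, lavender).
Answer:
<image width="64" height="64" href="data:image/bmp;base64,Qk12CAAAAAAAAHYAAAAoAAAAQAAAAEAAAAABAAQAAAAAAAAIAAATCwAAEwsAABAAAAAAAAAA////ALR3HwAOf/8ALKAsACgn1gC9Z5QAS1aMAMJ34wB/f38AIr28AM++FwDox64AeLv/AIrfmACWmP8A1bDFAJmZmZmZERERERRERERERERLu7u7u7u7zDMzMzMzMzMzmZmZmRERERERFEREREREREu7u7u7u7vMMzMzMzMzMzOZmZmZEREREREURERERERES7u7u8zMzMwzMzMzMzMzM5mZmZkRERERERREREREREREu7u8zMzMzDMzMzMzMzMzmZmZmRERERERFERERERERES7u8zMzMwzMzMzMzMzMzOZmZmZEREREREURERERERERLu7zMMzMzMzMzMzMzMzM5mZmZERERERERFEREREREREu7zMwzMzMzMzMzMzMzMzmZmZkRERERERERRERERERES7vMzDMzADMzMzMzMzMzOZmZmRERERERERFERERERERLu8zMMzAAAAADMzMzMzMxmZmZERERERERERREREREREu4zMzDAAAAAAMzMzMzMzcRmZERERERERERFERERERESIiIzMAAAAAAADMzMzMzN3ERERERERERERERRERERERIiIiMAAAAAAAAMzMzMzM3dxERERERERERERFERERERIiIiIAAAAAAAAAzMzMzMzd3cRERERERERERERRERERIiIiIiAAAAAAAACMzMzMzN3d3cREREREREREREURERIiIiIiIgAAAAAAiIiMzMzM3d3d3EREREREREREREUREiIiIiIiCIiIiIiIiIzMzMzd3d3dxEREREREREREVERGIiIiIiIIiIiIiIiIzMzMzN3d3d3dxERERERERFVURERiIiIiIIiIiIiIiIzMzMzM3d3d3d3dxERERERFVVREREYiIiIIiIiIiIiIiIzMzMzd3d3d3d3ERERERVVVVUREREYiIgiIiIiIiIiIiIjMzN3cRF3d3d1VVVVVVVVVRERERERERESIiIiIiIiIiIiIndxEXd3cVVVVVVVVVVREREREREREREiIiIiIiIiIiIid3ERFxERVVVVVVVVVRERERERERERESIiIiIiIiIiIiJxERERERFVVVVVVVVVEREREREREREREiIiIiIiIiIiIhEREREREVVVVVVVVVEREREREREREREiIiIiIiIiIiIiERERERERVVVVVVVVUREREREREREREiIiIiIiIiIiIiIREREREREVVVVVVVURERERERERERESIiIiIiIiIiIiIhERERERERFVVVVVVRERERERERERERIiIiIiIiIiIiIiERERERERERVVVVVREREREREREREREhEREiIiIiIiIiIREREREREREVVRFRERERERERERERERERERIiIiIiIiIhERERERERERERERERERERERERERERERERESIiIiIiIiERERERERERERERERERERERERERERERERERIiIiIiIiIREREREREREREREREREREREREREREREREREiIiIiIiIhEREREREREREREREREREREREREREREREREiIiIiIiIiEREREREREREREREREREREREREREREREREREREiIiIiIRERERERERERERERERERERERERERERERERERERIiIiIhERERERERERERERERERERERERERERERERERERESIiIiERERERERERERERERERERERERERERERERERERERIiIiIREREREREREREREREREREREREREREREREREREREiIiIhERERERERERERERERERERERERERERERERERERESIiIiERERERERERERERERERERERERERERERERERERERIiIiIRERERERERERERERERERERERERERERERERERERFmZmZhERERERERERERERERERERERERERERERERERERFmZmZmEREREREREREREREREREREREREREREREREREREWZmZmYRERERERERERERERERERERERERERERERERERERZmZmZhERERERERERERERERERERERERERERERERERERFmZmZmERERERERERERERERERERERERERERERERERERERZmZmYRERERERERERERERERERERERERERERERERERERFmZmZhEREREREREREREREREREREREREREREREREREREWZmZmERERERERERERERERERERERERERERERERERERERFmZmYRERERERERERERERERERERERERERERERERERERERZmZhERERERERERERERERERERERERERERERERERERERFmZmEREREREREREREREAERERERERERERERERERERERERZmYREREREREREREREQAAERERERERERERERERERERERFmZhERERERERERERERAAABEREREREREREREREREREREWZmEREREREREREREREAAAERERERERERERERERERERERZmYRERERERERERqqEQAAARERERERERERERERERERERFmZhERERERGqqqqqqqAAABERERERERERERERERERERFmZmERERERGqqqqqqq7gAA////EREREREREREREREREWZmYRERERGqqqqqqu7u4AAP////EREREREREREREREWZmZhERERGqqqqqru7u7gAA////8RERERERERERER0RFmZmERERqqqqqqru7u7uAAAP///xERERERERERER3d3WZmYRERGqqqqqru7u7uAAAA/////d3d0RERERHd3d3dAAABERGqqqqqru7u7u4AAAAP///d3d3d3d3d3d3d3d3QAA"/>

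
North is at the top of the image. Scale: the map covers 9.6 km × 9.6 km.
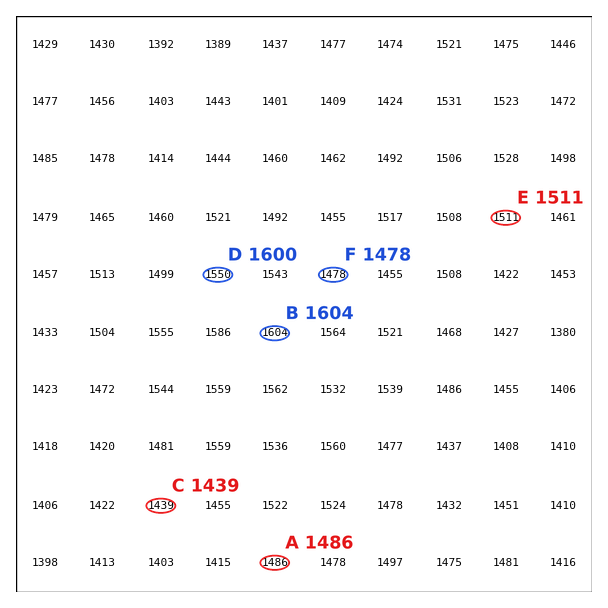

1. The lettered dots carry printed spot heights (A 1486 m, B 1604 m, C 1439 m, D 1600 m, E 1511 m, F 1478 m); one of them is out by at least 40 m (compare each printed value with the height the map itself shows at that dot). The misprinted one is D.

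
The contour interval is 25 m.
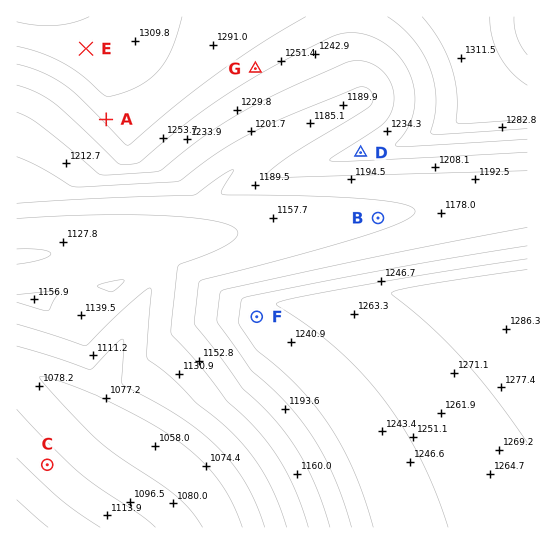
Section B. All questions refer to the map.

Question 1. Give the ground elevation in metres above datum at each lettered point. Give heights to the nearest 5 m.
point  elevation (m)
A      1280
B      1170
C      1110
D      1235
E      1315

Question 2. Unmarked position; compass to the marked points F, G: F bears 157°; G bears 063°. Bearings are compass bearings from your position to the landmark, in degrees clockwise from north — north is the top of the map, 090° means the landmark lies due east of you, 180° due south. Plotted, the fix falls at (170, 112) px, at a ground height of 1275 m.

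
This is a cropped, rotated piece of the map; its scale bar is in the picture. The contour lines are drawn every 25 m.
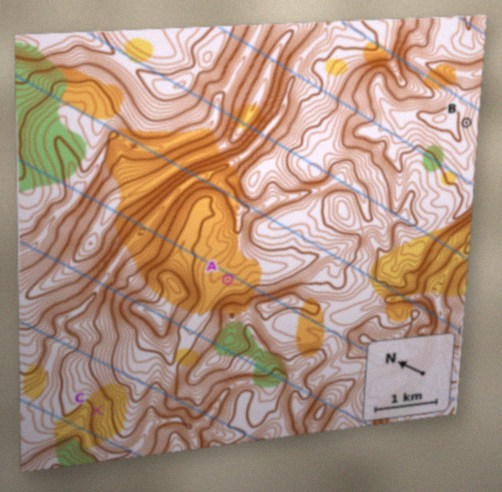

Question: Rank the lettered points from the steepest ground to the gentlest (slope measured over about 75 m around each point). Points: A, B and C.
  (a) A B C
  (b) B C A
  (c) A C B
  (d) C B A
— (d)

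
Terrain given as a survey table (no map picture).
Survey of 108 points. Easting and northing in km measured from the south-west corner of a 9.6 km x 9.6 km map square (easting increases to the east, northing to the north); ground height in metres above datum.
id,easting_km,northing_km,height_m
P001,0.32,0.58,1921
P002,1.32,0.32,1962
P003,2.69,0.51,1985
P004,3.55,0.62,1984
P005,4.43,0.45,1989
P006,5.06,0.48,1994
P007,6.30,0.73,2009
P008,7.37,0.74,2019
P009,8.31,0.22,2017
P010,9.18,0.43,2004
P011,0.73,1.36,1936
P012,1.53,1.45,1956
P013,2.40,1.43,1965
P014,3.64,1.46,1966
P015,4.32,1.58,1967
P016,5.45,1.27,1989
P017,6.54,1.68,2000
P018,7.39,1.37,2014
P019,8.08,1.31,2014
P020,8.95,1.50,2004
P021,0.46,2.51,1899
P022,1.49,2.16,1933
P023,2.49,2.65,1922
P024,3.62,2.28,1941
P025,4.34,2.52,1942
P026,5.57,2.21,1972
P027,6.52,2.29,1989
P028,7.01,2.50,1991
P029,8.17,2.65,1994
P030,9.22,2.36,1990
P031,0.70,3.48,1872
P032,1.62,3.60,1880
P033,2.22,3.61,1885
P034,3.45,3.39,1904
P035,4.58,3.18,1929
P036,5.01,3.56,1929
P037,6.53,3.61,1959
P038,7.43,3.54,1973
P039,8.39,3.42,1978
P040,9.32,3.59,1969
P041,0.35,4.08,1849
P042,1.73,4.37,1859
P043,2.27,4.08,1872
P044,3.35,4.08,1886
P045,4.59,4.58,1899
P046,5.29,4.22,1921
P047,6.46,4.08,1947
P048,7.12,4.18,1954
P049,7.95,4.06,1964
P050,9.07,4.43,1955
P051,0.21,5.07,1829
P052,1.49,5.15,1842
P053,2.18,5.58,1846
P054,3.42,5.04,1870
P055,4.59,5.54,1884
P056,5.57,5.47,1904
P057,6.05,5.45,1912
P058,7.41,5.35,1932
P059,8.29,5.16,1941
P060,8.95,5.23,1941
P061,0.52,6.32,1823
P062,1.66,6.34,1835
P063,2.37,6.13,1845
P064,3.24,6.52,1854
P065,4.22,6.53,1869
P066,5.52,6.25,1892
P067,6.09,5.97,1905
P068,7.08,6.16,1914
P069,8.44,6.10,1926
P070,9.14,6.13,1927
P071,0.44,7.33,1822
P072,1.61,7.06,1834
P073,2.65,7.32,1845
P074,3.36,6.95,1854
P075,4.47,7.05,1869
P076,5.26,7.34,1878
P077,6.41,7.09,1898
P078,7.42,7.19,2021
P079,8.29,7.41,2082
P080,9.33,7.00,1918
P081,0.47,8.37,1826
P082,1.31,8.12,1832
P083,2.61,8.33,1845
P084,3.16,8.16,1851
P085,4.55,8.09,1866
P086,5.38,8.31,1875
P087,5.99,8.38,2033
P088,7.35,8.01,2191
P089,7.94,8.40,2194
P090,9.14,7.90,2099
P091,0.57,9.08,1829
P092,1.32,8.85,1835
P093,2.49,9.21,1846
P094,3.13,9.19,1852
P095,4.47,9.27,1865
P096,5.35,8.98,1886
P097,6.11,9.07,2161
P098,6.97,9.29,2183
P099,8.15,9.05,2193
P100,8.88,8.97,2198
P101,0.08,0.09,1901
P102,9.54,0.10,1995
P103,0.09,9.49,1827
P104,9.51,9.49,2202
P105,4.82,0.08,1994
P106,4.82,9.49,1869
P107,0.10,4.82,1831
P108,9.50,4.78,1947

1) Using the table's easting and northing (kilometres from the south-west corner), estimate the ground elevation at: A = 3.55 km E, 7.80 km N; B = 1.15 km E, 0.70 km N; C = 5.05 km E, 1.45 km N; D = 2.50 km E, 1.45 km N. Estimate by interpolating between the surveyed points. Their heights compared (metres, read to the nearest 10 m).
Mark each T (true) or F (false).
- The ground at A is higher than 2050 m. F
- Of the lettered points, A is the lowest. T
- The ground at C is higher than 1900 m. T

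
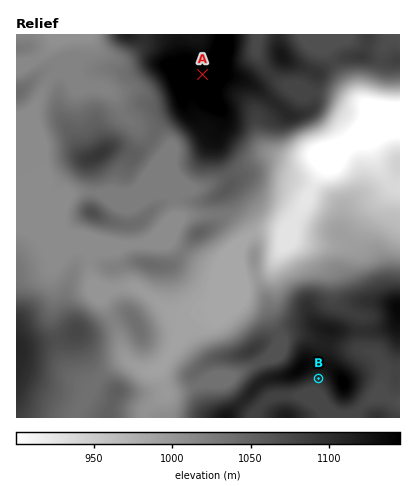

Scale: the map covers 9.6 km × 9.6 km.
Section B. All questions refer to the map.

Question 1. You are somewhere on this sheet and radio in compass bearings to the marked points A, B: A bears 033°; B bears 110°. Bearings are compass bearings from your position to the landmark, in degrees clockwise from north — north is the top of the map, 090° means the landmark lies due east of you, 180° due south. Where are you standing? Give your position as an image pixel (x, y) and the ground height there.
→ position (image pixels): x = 65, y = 286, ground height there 1026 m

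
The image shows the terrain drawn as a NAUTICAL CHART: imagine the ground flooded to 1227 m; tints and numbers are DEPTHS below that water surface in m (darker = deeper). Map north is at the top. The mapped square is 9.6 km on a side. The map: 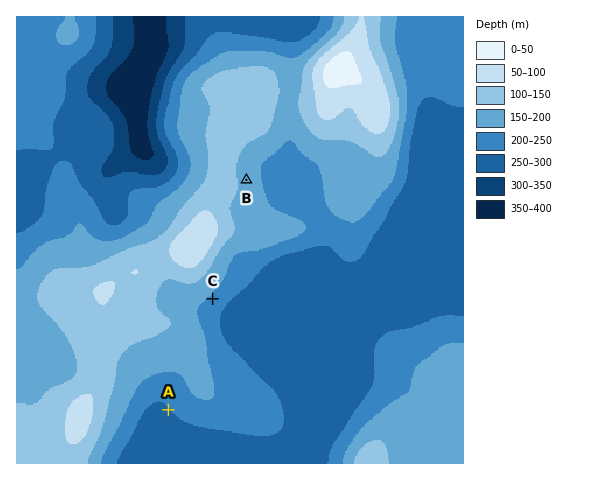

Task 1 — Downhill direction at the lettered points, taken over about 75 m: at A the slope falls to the SW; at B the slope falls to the E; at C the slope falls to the SE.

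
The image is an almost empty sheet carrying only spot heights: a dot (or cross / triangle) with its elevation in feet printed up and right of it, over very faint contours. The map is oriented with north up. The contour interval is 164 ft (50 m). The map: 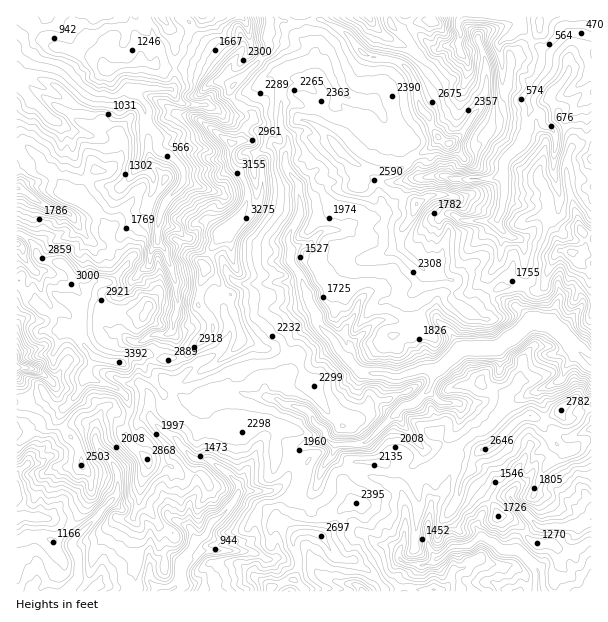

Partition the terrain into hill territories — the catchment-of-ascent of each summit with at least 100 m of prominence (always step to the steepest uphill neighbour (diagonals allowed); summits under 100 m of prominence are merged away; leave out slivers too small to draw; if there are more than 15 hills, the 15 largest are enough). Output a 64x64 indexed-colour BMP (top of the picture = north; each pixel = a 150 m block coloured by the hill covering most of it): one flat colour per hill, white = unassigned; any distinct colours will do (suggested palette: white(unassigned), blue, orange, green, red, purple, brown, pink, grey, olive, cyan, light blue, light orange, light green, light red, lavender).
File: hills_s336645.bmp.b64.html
<image width="64" height="64" href="data:image/bmp;base64,Qk12CAAAAAAAAHYAAAAoAAAAQAAAAEAAAAABAAQAAAAAAAAIAAATCwAAEwsAABAAAAAAAAAA////ALR3HwAOf/8ALKAsACgn1gC9Z5QAS1aMAMJ34wB/f38AIr28AM++FwDox64AeLv/AIrfmACWmP8A1bDFABEREYiBEREREUREREREREREREREREERERERERERERERERERGIERERERREREREREREREREREQREREREREREREREREREYiIERERFEREREREREREREREREERERERERERERERERERiIiBEYEUREREREREREREREREERERERERERERERERERGIiIiIiBFEREREREREREREREQRFVERERERERERERERGIiIiIiIERRERERERERERERERFVVVVURERERERERERERiIiIiIgREUREREREREREREREVVVVVREREREREREREREYiIiIiBERFERERERERERERERVVVVVERERERERERERERGIiIiIERERRERERERERERERFVVVVVRERERERFRERERERiIiIgREREUREREREREREREVVVVVVERERERFVEREREREYiIiBERERRERERERERERERVVVVVVVERERFVURERERERiIiBERERERERRERERERERFVVVVVVVREVVVVRERERERGIiIgREREREREUREREREREVVVVVVVVVVVVVVEREREREYiIiBERERERERFERERERERVVVVVVVVVVVVVUxERERERiIiIEREREREREURERERERERVVVVVVVVVVVVTMRERERiIiIiBERERERERRERERERERFVVVVVVVVVVVVMzMRERiIiIiIERERERERERRBEUREREEVVVVVVVVVVVUzMxERGIiIiIEREREREREREREREUREERFVVVVVVVVVVRMzMxE4iIiIERERERERERERERERFEERERVVVVVVVVVVETMzMziDMzERERERERERERERERERERERFVVVVVVVVVUREzMzM4MzMREREREREREREREREREREREVVVVVVVVVVRERMzMzMzMxERERERERERERERERERERERERVVVVVVVVEREzMzMzMzMREREREREREREREREREREREREVVVVVVVURETMzMzMzMzMRERERERERERERERERERERERVVVVVVVREzMzMzMzMzMzEREREREREREREREREREREREVVVVVVVMzMzMzMzMzMzMRERERERERERERERERERERERVVVVVVUzMzMzMzMzMzMRERERERERERERERERERERERFVVVVVVzMzMzMzMzMzMxEREREREREREREREREREREREVVVVVV3MzMzMzMzMzMzEREREREREREWERERERERERERFVVVV3czMzMzMzMzMzEREREREREREWZhERERERERERERFVV3dzMzMzMzMzMzMxEREREREREWZmEREREREREREREXd3d3MzMzMzMzMzMzERERERERERZmZhEREREREREREXd3d3czMzMzMzMzMzMREZERERERFmZmERERERERERERd3d3dzMzMzMzMzMzMxmZkRERERFmZmZmERERERERERF3d3d3MzMzMzMzMzMzmZmZEREREWZmZmZhEREREREREXd3d3czMzMzMzMRMzmZmZkREREWZmZmZmYRERERERERF3d3dzMzMzMzMRETOZmZkRERERZmZmZmZhEREREREREXd3d3MzMzMzMRERM5mZkRERERFmZmZmZmYRERERERERd3d3czMzMzMRERE5mZEREREREiZmZmZmZmERERERERd3d3dzMzMzMRERERmZERERERESImZmZmZmZhERERERd3d3d3MzMzMRERERGREREREREREiIiJmZmZmERERERd3d3d3czMzMRERERERERERERERESIiIiJmZmZmEWZmd3d3d3dzMzEREREREREREREREREREiIiIiZmZmZmZmZnd3d3d3MxERERERERERERERERERESIiIiImZmZmZmZmERERd3cxERERERERERERERERERESIiIiImZmZmZmZmYRERF3dxERERERERERERERERERERIiIiIiImZmZmZmZhEREXd3ERERERERERERERERERERIiIiIiIiIiIiIiIiERERd3cREREREREREREREREREREiIiIiIiIiIiIiIiIRERF3dxERERERERERERERERERESIiIiIiIiIiIiIiIiEREXcRERERERERERERERERERERIiIiIiIiIiIiIiIiIhEREREREREREREREREREREREREiIiIiIiIiIiIiIiIiERERERERERERERERERERERERESIiIiIiIiIiIiIiIiIhERERERERERERERERERERERESIiIiIiIiIiIiIiIiIiERERERERERERERERERERERERIiIiIiIiIiIiIiIiIiIRERERERERERERERERERERERESIiIiIiIiIiIiIiIiIhERERERERERERERERERERERESIiIiIiIiIiIiIiIiIREREREREREREREREREREREREREiIiIiIiIiIiIiIiIRERERERERERERERERERERERERESIiIiIiIiIiIiIiIhEREREREREREREREREREREREREREiIiIiIiIiIiIiIiEREREREREREREREREREREREREREREiIiIiIiIiIiIiIRERERERERERERERERERERERERERESIiIiIiEiEiESIhERERERERERERERERERERERERERESIiIiIiERERERERERERERERERERERERERERERERERERIiIiIhEREREREREREREREREREREREREREREREREREREiIiIhERERERERERERERER"/>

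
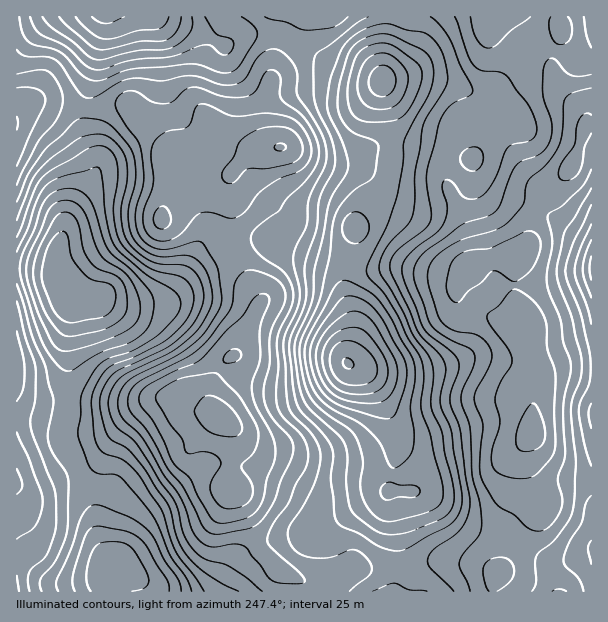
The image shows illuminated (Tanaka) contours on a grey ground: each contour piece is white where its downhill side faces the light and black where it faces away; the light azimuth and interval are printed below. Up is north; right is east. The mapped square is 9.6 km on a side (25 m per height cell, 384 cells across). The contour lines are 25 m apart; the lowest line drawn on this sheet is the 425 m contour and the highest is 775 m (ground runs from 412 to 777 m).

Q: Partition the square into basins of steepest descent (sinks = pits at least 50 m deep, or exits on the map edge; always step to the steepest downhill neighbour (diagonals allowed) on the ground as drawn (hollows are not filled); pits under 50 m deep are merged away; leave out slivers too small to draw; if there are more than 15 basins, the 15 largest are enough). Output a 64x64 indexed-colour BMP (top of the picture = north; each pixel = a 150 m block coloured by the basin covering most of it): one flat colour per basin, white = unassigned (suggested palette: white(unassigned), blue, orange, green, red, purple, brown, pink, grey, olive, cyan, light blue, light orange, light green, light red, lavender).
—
<image width="64" height="64" href="data:image/bmp;base64,Qk12CAAAAAAAAHYAAAAoAAAAQAAAAEAAAAABAAQAAAAAAAAIAAATCwAAEwsAABAAAAAAAAAA////ALR3HwAOf/8ALKAsACgn1gC9Z5QAS1aMAMJ34wB/f38AIr28AM++FwDox64AeLv/AIrfmACWmP8A1bDFAEREREREIiIiIiIiIiIiIiIiIiIiIhERERERERERERERREREREQiIiIiIiIiIiIiIiIiIiIiERERERERERERERFERERERCIiIiIiIiIiIiIiIiIiIiIREREREREREREREUREREREIiIiIiIiIiIiIiIiIiIiIhERERERERERERERREREREQiIiIiIiIiIiIiIiIiIiIiERERERERERERERFEREREQiIiIiIiIiIiIiIiIiIiIiIREREREREREREREURERERCIiIiIiIiIiIiIiIiIiIiIhERERERERERERERREREREIiIiIiIiIiIiIiIiIiIiIiERERERERERERERFEREREQiIiIiIiIiIiIiIiIiIiIiIREREREREREREREUREREQiIiIiIiIiIiIiIiIiIiIiIhERERERERERERERRERERCIiIiIiIiIiIiIiIiIiIiIhERERERERERERERFEREREIiIiIiIiIiIiIiIiIiIiIiIREREREREREREREUREREIiIiIiIiIiIiIiIiIiIiIiIhERERERERERERERREREQiIiIiIiIiIiIiIiIiIiIiIiERERERERERERERFEREQiIiIiIiIiIiIiIiIiIiIiIiIREREREREREREREURERCIiIiIiIiIiIiIiIiIiIiIiIhERERERERERERERRERCIiIiIiIiIiIiIiIiIiIiIiIiERERERERERERERFEREIiIiIiIiIiIiIiIiIiIiIiIiIREREREREREREREUREQiIiIiIiIiIiIiIiIiIiIiIiIhERERERERERERERREREIiIiIiIiIiIiIiIiIiIiIiIiERERERERERERERFEREQiIiIiIiIiIiIiIiIiIiIiIiEREREREREREREREURERCIiIiIiIiIiIiIiIiIiIiIiIRERERERERERERERREREIiIiIiIiIiIiIiIiIiIiIiIRERERERERERERERFEREQiIiIiIiIiIiIiIiIiIiIiIREREREREREREREREURERCIiIiIiIiIiIiIiIiIiIiIRERERERERERERERERREREIiIiIiIiIiIiIiIiIiIiIRERERERERERERERERFEREQiIiIiIiIiIiIiIiIiIiIhEREREREREREREREREURERCIiIiIiIiIiIiIiIiIiIiERERERERERERERERERREREIiIiIiIiIiIiIiIiIiIiIRERERERERERERERERFEREQiIiIiIiIiIiIiIiIiIiIhEREREREREREREREREURERCIiIiIiIiIiIiIiIiIiIiERERERERERERERERERREREIiIiIiIiIiIiIiIiIiIiIRERERERERERERERERFEREQiIjMzMzIiIiIiIiIiIiIhEREREREREREREREREURERDMzMzMzMyIiIiIiIiIiIiERERERERERERERERERRERDMzMzMzMzMiIiIiIiIiIiERERERERERERERERERFEREMzMzMzMzMzMiIiIiIiIiIhEREREREREREREREREVVVUzMzMzMzMzMzIiIiIiIiIzERERERERERERERERERVVVTMzMzMzMzMzMzIiIiIjMzMRERERERERERERERERFVVVMzMzMzMzMzMzMzIjMzMzMxEREREREREREREREREVVVUzMzMzMzMzMzMzMzMzMzMzERERERERERERERERERVVVTMzMzMzMzMzMzMzMzMzMzMxERERERERERERERERFVVVUzMzMzMzMzMzMzMzMzMzMzEREREREREREREREREVVVVTMzMzMzMzMzMzMzMzMzMzMRERERERERERERERERVVVVUzMzMzMzMzMzMzMzMzMzMzERERERERERERERERFVVVVTMzMzMzMzMzMzMzMzMzMzMxEREREREREREREREVVVVVUzMzMzMzMzMzMzMzMzMzMzMRERERERERERERERVVVVVVMzMzMzMzMzMzMzMzMzMzMxERERERERERERERFVVVVVUzMzMzMzMzMzMzMzMzMzMzMREREREREREREREVVVVVVTMzMzMzMzMzMzMzMzMzMzMxERERERERERERERVVVVVSIzMzMzMzMzMzMzMzMzMzMzERERERERERERERFVVVVVIjMzMzMzMzMzMzMzMzMzMzMREREREREREREREVVVVVUiIzMzMzMzMzMzMzMzMzMzMxERERERERERERERVVVVVSIiMzMzMzMzMzMzMzMzMzMzERERERERERERERFVVVVVIiIiMzMzMzMzMzMzMzMzMzEREREREREREREREVVVVVUiIiIjMzMzMzMzMzMzMzMzMRERERERERERERERVVVVVSIiIiMzMzMzMzMzMzMzMzMxERERERERERERERFVVVVVIiIiIzMzMzMzMzMzMzMzMzEREREREREREREREVVVVVVSIiIiMzMzMzMzMzMzMzMyIRERERERERERERERVVVVVVIiIiIzMzMzMzMzMzMyIiIiIRERERERERERERFVVVVVUiIiIjMzMzMzMzMzMyIiIiIiEREREREREREREVVVVVVSIiIiMzMzMzMzMzMiIiIiIiIRERERERERERERVVVVVVIiIiIzMzMiIzMzIiIiIiIiIiERERERERERERFVVVVVVSIiIjMzIiIiIiIiIiIiIiIiIREREREREREREVVVVVVVIiIjMiIiIiIiIiIiIiIiIiIhERERERERERER"/>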